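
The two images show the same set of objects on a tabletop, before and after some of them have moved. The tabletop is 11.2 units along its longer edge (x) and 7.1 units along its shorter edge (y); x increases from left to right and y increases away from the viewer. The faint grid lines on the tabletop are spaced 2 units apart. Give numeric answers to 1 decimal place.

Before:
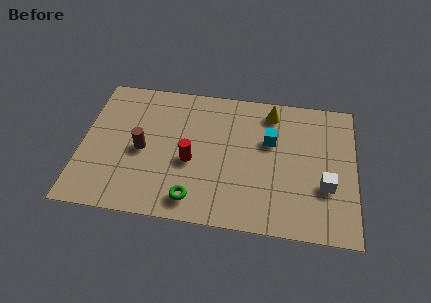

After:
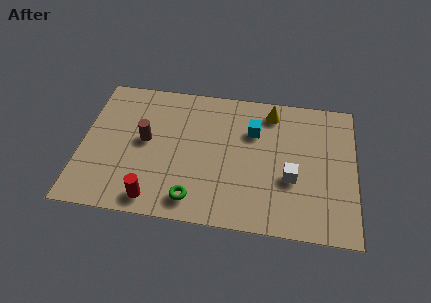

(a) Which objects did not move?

the yellow cone and the green torus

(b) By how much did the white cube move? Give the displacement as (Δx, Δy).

(-1.4, 0.2)

The white cube started near (10.0, 2.5) and ended near (8.6, 2.7).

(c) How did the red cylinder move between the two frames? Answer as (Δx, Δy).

(-1.4, -2.1)

From the two frames, the red cylinder sits at roughly (4.5, 3.0) before and (3.1, 0.9) after.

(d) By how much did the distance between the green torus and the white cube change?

-1.3

Before: roughly 5.5 units apart; after: 4.2. That's 1.3 units closer together.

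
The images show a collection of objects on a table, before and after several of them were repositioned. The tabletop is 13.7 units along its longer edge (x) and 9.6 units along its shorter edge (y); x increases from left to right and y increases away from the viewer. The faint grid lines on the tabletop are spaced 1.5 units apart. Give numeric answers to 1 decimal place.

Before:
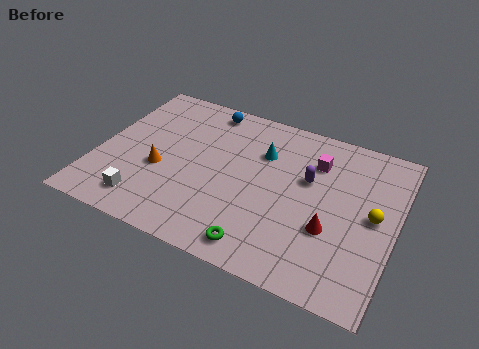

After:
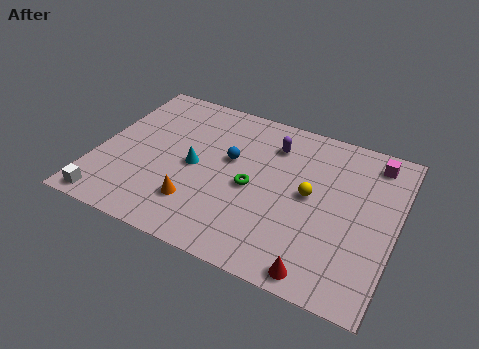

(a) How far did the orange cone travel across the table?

2.4

The orange cone was near (3.0, 3.8) before and (4.9, 2.4) after, so it travelled √(1.9² + 1.4²) ≈ 2.4 units.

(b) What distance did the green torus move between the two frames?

3.3

The green torus moved from about (8.0, 1.2) to (7.2, 4.4), a distance of √(0.8² + 3.2²) ≈ 3.3.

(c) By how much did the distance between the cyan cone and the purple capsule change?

+2.0

The distance was about 2.3 in the first image and 4.3 in the second, so they moved 2.0 units further apart.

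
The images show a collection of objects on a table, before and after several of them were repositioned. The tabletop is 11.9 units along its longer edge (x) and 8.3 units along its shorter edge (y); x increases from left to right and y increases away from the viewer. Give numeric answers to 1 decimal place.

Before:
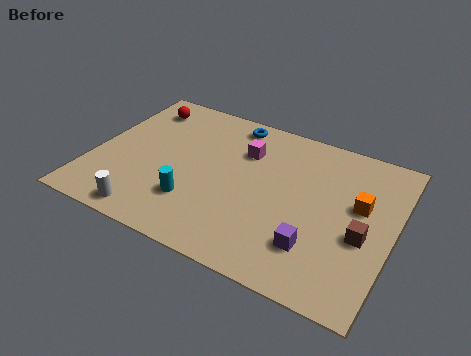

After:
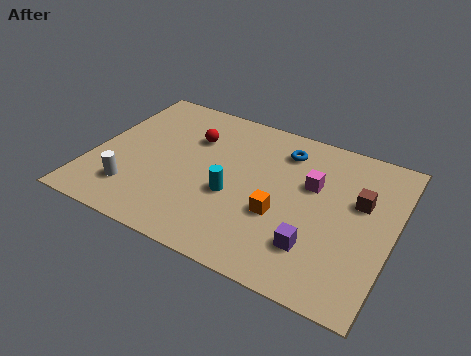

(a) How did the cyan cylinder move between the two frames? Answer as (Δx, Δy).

(1.4, 1.0)

From the two frames, the cyan cylinder sits at roughly (4.3, 2.3) before and (5.7, 3.3) after.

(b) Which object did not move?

the purple cube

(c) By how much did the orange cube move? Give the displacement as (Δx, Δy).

(-2.9, -1.8)

The orange cube started near (10.5, 4.9) and ended near (7.6, 3.1).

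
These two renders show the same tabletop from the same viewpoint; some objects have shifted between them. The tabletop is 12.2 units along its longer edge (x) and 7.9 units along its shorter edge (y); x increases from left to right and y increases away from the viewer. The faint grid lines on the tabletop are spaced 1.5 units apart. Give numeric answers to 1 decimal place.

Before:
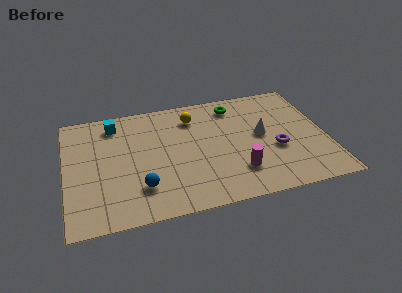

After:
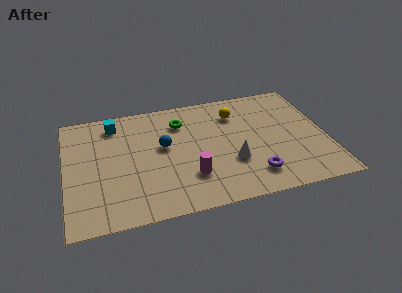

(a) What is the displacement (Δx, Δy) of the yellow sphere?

(2.0, -0.2)

From the two frames, the yellow sphere sits at roughly (6.1, 6.2) before and (8.1, 6.0) after.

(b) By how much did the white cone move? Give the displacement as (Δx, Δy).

(-1.5, -1.5)

The white cone started near (9.2, 4.2) and ended near (7.7, 2.7).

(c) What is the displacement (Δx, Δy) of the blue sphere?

(1.2, 2.5)

The blue sphere started near (3.4, 2.0) and ended near (4.6, 4.5).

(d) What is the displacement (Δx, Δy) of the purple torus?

(-1.2, -1.5)

The purple torus was at about (9.8, 3.1) and moved to about (8.6, 1.6).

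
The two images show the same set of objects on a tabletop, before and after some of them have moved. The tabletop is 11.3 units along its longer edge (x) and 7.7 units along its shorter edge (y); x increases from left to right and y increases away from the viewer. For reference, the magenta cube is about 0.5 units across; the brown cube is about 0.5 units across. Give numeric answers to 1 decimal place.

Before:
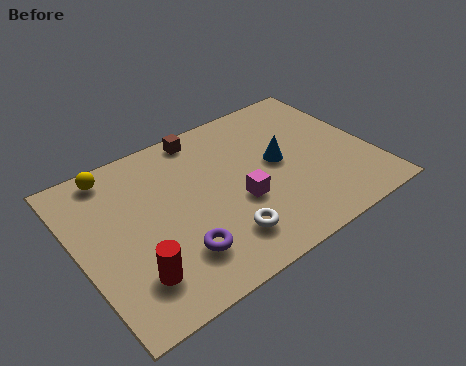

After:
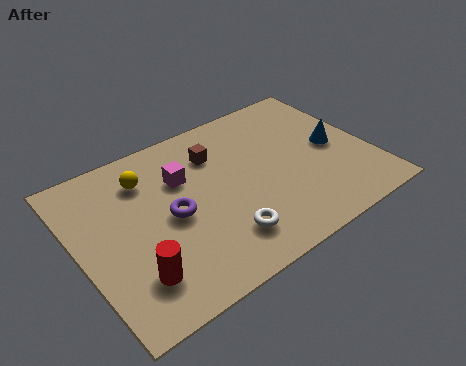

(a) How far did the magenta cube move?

2.8

The magenta cube was near (6.0, 3.0) before and (4.2, 5.2) after, so it travelled √(1.8² + 2.2²) ≈ 2.8 units.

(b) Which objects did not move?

the red cylinder and the white torus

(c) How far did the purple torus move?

1.8

The purple torus was near (3.4, 1.9) before and (3.5, 3.7) after, so it travelled √(0.1² + 1.8²) ≈ 1.8 units.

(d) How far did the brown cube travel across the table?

1.2

The brown cube was near (5.3, 6.9) before and (5.6, 5.7) after, so it travelled √(0.3² + 1.2²) ≈ 1.2 units.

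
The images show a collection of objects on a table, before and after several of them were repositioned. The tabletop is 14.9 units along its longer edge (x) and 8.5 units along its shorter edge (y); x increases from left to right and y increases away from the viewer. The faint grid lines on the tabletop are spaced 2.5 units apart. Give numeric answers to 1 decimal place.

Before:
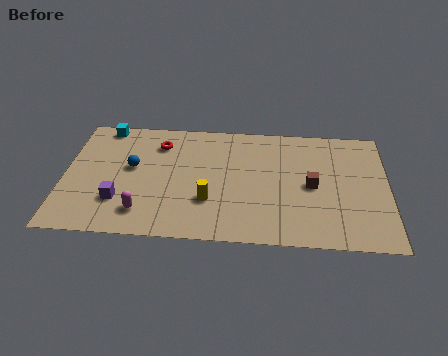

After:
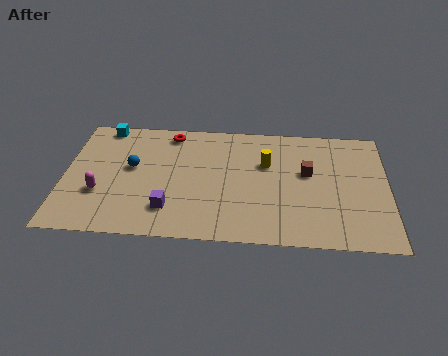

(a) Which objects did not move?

the cyan cube and the blue sphere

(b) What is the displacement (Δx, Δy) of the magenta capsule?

(-2.0, 1.2)

From the two frames, the magenta capsule sits at roughly (3.7, 1.7) before and (1.7, 2.9) after.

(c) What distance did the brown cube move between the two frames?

0.9

The brown cube moved from about (11.4, 4.1) to (11.2, 5.0), a distance of √(0.2² + 0.9²) ≈ 0.9.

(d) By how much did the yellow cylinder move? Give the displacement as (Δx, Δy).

(2.6, 2.8)

The yellow cylinder started near (6.7, 2.7) and ended near (9.3, 5.5).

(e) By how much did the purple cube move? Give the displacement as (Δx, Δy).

(2.3, -0.4)

The purple cube started near (2.6, 2.4) and ended near (4.9, 2.0).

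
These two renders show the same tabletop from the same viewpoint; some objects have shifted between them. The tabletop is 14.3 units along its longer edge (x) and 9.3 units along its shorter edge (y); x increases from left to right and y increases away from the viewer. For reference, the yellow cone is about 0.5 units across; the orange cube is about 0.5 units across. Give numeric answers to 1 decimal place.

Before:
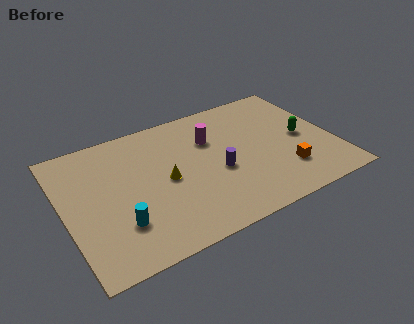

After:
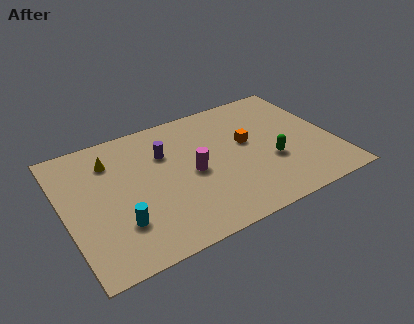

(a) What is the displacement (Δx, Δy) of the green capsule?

(-1.9, -1.1)

The green capsule was at about (12.7, 4.5) and moved to about (10.8, 3.4).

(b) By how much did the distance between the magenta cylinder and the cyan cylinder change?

-2.1

Before: roughly 6.6 units apart; after: 4.5. That's 2.1 units closer together.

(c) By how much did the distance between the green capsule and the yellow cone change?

+1.5

They were about 7.4 units apart before and 8.9 after — 1.5 units further apart.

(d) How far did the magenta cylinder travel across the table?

2.4

From (8.0, 6.4) to (6.7, 4.4), the magenta cylinder covered √(1.3² + 2.0²) ≈ 2.4 units.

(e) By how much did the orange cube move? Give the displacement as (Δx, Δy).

(-1.6, 2.9)

From the two frames, the orange cube sits at roughly (11.4, 2.4) before and (9.8, 5.3) after.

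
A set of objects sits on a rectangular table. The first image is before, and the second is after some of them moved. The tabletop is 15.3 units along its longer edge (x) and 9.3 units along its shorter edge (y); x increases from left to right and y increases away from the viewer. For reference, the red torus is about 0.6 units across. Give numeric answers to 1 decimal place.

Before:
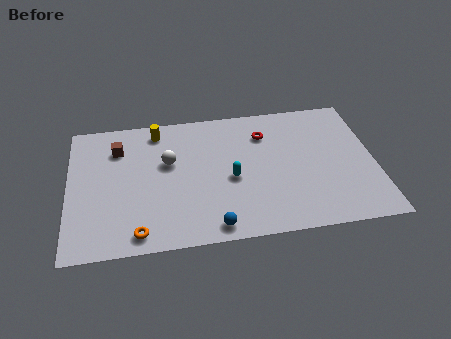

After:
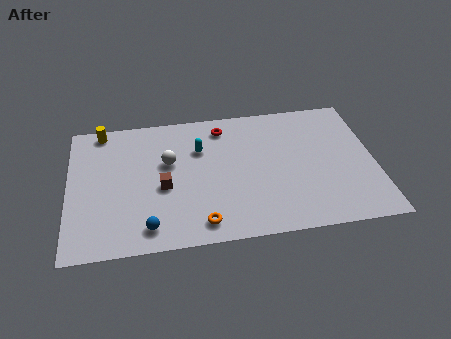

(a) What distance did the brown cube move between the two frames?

3.7

The brown cube moved from about (2.5, 7.0) to (4.7, 4.0), a distance of √(2.2² + 3.0²) ≈ 3.7.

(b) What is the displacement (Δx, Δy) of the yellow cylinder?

(-2.8, 0.4)

The yellow cylinder started near (4.5, 8.0) and ended near (1.7, 8.4).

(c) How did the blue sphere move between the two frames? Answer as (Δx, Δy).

(-3.2, 0.4)

The blue sphere was at about (7.1, 1.0) and moved to about (3.9, 1.4).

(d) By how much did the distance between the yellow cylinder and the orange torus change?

+1.6

They were about 7.0 units apart before and 8.6 after — 1.6 units further apart.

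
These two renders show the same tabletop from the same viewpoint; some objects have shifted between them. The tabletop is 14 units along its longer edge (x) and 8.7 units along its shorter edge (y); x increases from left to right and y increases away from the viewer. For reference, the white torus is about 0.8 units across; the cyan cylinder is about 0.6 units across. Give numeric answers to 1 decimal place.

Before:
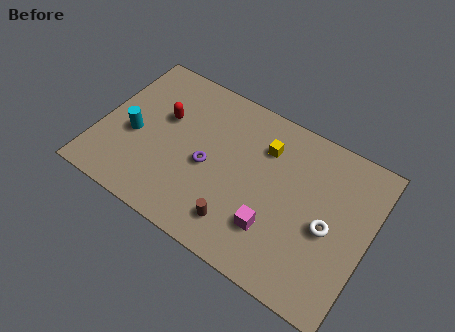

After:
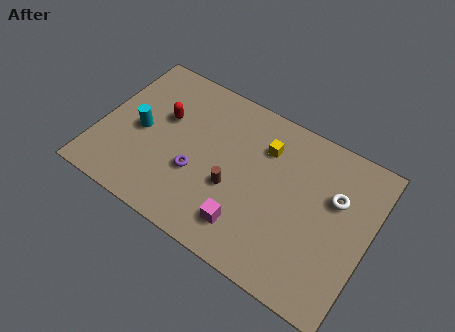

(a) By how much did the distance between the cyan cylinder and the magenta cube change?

-1.3

Before: roughly 7.7 units apart; after: 6.4. That's 1.3 units closer together.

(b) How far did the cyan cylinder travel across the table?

0.5

From (1.8, 3.7) to (2.1, 4.1), the cyan cylinder covered √(0.3² + 0.4²) ≈ 0.5 units.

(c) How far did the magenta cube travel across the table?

1.4

The magenta cube moved from about (9.4, 2.4) to (8.1, 1.8), a distance of √(1.3² + 0.6²) ≈ 1.4.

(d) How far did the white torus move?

1.7

The white torus was near (12.0, 3.9) before and (12.1, 5.6) after, so it travelled √(0.1² + 1.7²) ≈ 1.7 units.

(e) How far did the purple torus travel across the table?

0.9

The purple torus moved from about (5.7, 3.9) to (5.2, 3.2), a distance of √(0.5² + 0.7²) ≈ 0.9.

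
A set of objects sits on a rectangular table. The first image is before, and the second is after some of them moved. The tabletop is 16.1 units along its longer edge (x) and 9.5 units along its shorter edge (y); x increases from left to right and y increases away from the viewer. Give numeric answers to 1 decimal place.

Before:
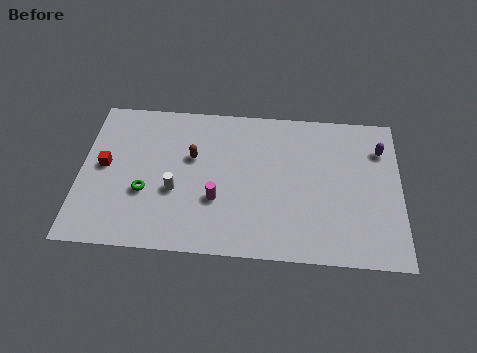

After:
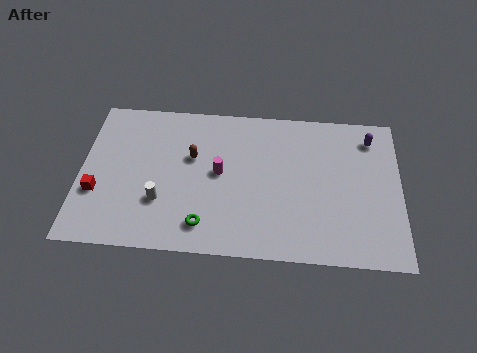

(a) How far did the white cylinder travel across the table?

1.0

The white cylinder moved from about (4.8, 3.7) to (4.1, 3.0), a distance of √(0.7² + 0.7²) ≈ 1.0.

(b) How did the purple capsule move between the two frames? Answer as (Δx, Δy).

(-0.5, 0.7)

From the two frames, the purple capsule sits at roughly (15.1, 7.1) before and (14.6, 7.8) after.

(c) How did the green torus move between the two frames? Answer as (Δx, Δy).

(3.0, -1.8)

The green torus was at about (3.3, 3.5) and moved to about (6.3, 1.7).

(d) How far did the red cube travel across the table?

1.7

From (1.2, 5.0) to (0.9, 3.3), the red cube covered √(0.3² + 1.7²) ≈ 1.7 units.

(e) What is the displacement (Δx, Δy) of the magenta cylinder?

(0.1, 1.7)

The magenta cylinder was at about (6.9, 3.3) and moved to about (7.0, 5.0).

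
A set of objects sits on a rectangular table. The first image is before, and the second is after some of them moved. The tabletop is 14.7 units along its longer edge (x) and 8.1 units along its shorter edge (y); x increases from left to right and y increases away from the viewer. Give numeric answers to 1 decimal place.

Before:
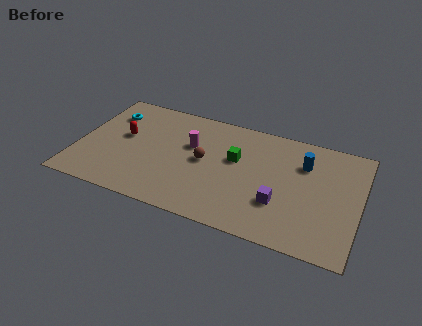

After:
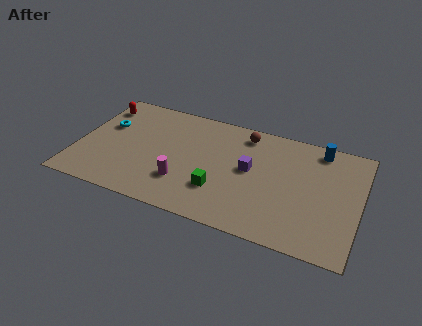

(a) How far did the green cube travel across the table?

2.6

From (8.2, 4.9) to (7.6, 2.4), the green cube covered √(0.6² + 2.5²) ≈ 2.6 units.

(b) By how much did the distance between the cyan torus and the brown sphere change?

+1.9

Before: roughly 5.5 units apart; after: 7.4. That's 1.9 units further apart.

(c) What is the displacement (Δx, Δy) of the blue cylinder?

(0.7, 1.3)

From the two frames, the blue cylinder sits at roughly (11.7, 5.8) before and (12.4, 7.1) after.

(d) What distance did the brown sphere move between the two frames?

3.3

The brown sphere was near (6.6, 4.2) before and (8.5, 6.9) after, so it travelled √(1.9² + 2.7²) ≈ 3.3 units.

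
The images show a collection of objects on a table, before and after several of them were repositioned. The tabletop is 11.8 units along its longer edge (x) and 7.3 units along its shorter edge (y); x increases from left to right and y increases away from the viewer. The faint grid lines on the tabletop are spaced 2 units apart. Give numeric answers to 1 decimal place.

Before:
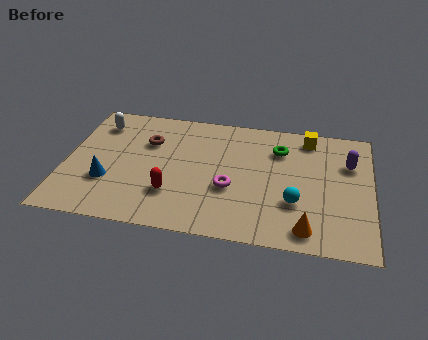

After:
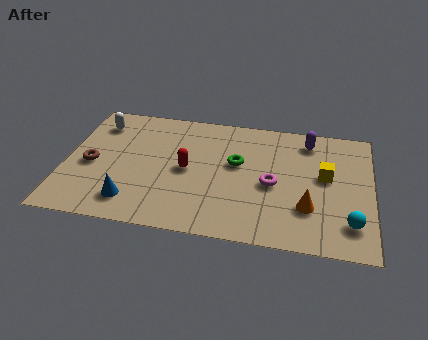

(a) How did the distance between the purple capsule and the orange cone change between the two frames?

-0.4

The distance was about 4.3 in the first image and 3.9 in the second, so they moved 0.4 units closer together.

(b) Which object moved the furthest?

the brown torus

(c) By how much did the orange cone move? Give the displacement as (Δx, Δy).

(0.0, 1.2)

The orange cone was at about (9.4, 1.0) and moved to about (9.4, 2.2).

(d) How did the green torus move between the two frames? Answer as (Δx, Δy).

(-1.6, -1.1)

The green torus was at about (8.2, 5.4) and moved to about (6.6, 4.3).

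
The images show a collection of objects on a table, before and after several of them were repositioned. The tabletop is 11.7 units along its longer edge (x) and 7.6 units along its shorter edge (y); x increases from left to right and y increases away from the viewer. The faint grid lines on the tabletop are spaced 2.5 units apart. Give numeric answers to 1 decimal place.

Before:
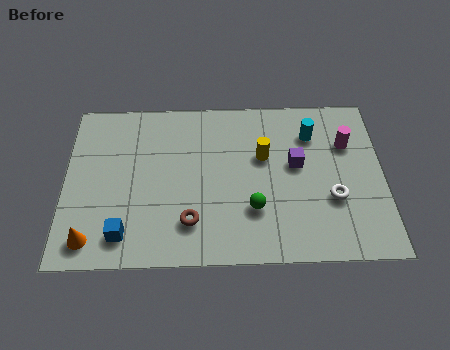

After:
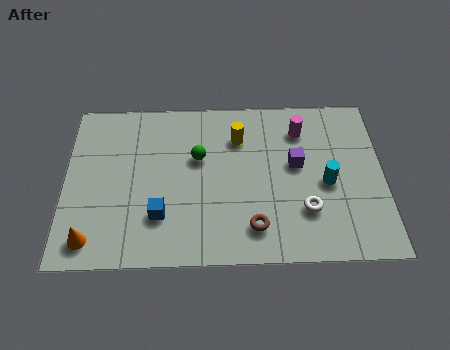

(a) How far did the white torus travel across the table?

1.1

The white torus was near (9.8, 2.7) before and (8.8, 2.2) after, so it travelled √(1.0² + 0.5²) ≈ 1.1 units.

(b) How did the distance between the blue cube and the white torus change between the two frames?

-2.4

The distance was about 7.7 in the first image and 5.3 in the second, so they moved 2.4 units closer together.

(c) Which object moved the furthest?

the green sphere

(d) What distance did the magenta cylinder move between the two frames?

1.8

The magenta cylinder was near (10.4, 5.2) before and (8.7, 5.9) after, so it travelled √(1.7² + 0.7²) ≈ 1.8 units.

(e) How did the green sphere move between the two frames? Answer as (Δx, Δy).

(-2.0, 2.4)

The green sphere started near (6.9, 2.3) and ended near (4.9, 4.7).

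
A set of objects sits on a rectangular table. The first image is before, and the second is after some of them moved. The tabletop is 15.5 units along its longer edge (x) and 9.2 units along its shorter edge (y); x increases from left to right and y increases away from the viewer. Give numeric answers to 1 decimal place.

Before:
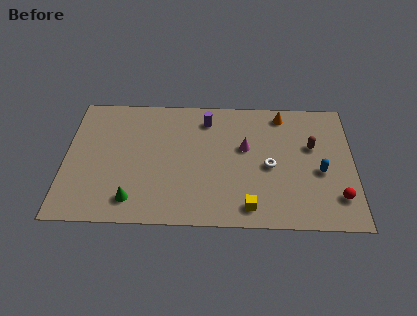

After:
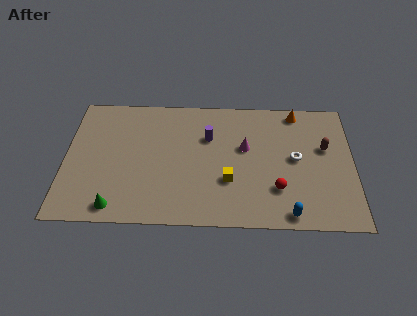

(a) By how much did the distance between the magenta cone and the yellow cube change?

-1.6

Before: roughly 4.2 units apart; after: 2.6. That's 1.6 units closer together.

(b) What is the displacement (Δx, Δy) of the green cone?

(-0.9, -0.5)

The green cone was at about (3.7, 1.6) and moved to about (2.8, 1.1).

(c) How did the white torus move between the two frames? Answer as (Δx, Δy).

(1.4, 0.6)

The white torus was at about (11.0, 4.2) and moved to about (12.4, 4.8).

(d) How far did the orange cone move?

0.8

From (11.7, 8.0) to (12.5, 8.2), the orange cone covered √(0.8² + 0.2²) ≈ 0.8 units.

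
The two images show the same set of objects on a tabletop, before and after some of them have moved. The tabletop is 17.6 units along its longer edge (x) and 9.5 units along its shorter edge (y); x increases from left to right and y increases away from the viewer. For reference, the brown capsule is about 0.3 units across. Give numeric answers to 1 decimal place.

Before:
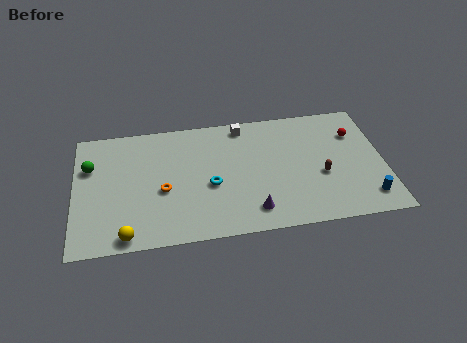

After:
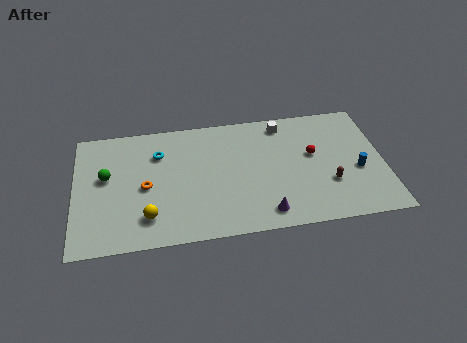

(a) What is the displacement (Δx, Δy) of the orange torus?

(-1.0, 0.4)

The orange torus started near (5.0, 4.0) and ended near (4.0, 4.4).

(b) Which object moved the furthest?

the cyan torus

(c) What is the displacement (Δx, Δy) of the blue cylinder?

(-0.4, 2.2)

From the two frames, the blue cylinder sits at roughly (16.5, 1.7) before and (16.1, 3.9) after.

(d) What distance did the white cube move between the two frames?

2.3

The white cube moved from about (9.7, 8.4) to (12.0, 8.2), a distance of √(2.3² + 0.2²) ≈ 2.3.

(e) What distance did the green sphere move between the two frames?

1.3

From (0.9, 6.4) to (1.8, 5.5), the green sphere covered √(0.9² + 0.9²) ≈ 1.3 units.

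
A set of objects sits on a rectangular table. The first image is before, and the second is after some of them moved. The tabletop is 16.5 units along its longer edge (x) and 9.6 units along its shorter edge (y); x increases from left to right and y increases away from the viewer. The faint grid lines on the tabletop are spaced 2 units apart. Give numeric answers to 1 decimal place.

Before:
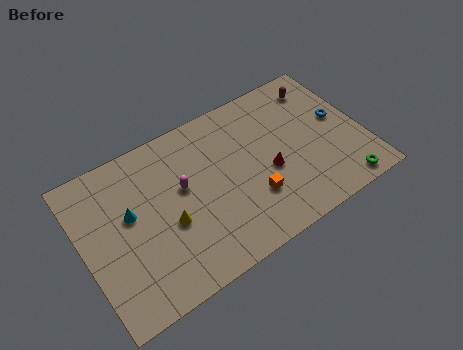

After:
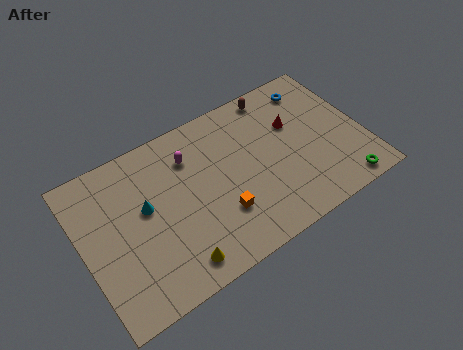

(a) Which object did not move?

the green torus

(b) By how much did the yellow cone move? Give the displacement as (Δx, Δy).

(0.0, -2.5)

The yellow cone was at about (4.8, 3.9) and moved to about (4.8, 1.4).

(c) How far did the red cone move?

2.9

The red cone was near (10.8, 4.0) before and (12.7, 6.2) after, so it travelled √(1.9² + 2.2²) ≈ 2.9 units.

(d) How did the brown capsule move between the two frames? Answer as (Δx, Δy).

(-2.6, 0.7)

From the two frames, the brown capsule sits at roughly (14.6, 7.9) before and (12.0, 8.6) after.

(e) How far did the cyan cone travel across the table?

0.9

From (2.8, 5.6) to (3.7, 5.5), the cyan cone covered √(0.9² + 0.1²) ≈ 0.9 units.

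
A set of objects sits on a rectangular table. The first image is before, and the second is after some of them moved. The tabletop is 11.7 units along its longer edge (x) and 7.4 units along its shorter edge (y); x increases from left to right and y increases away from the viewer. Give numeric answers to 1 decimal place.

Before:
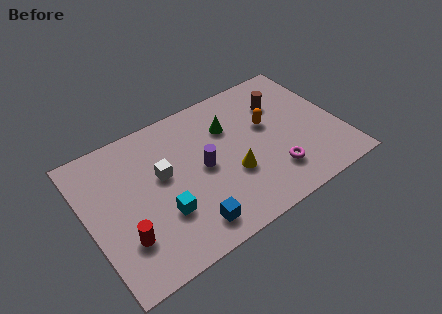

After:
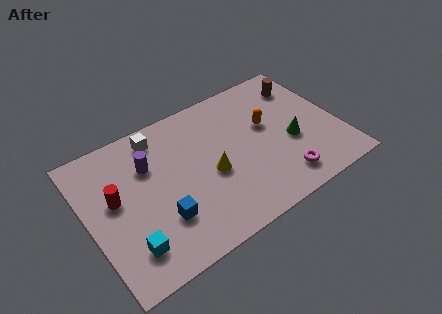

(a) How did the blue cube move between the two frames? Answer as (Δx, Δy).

(-1.1, 1.0)

The blue cube was at about (4.2, 1.2) and moved to about (3.1, 2.2).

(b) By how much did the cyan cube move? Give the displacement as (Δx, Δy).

(-1.7, -0.8)

From the two frames, the cyan cube sits at roughly (3.2, 2.4) before and (1.5, 1.6) after.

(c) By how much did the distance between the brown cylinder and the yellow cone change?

+1.7

Before: roughly 3.8 units apart; after: 5.5. That's 1.7 units further apart.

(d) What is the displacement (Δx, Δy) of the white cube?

(0.1, 2.0)

From the two frames, the white cube sits at roughly (3.5, 4.3) before and (3.6, 6.3) after.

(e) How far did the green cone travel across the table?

3.4

From (6.8, 5.2) to (9.4, 3.0), the green cone covered √(2.6² + 2.2²) ≈ 3.4 units.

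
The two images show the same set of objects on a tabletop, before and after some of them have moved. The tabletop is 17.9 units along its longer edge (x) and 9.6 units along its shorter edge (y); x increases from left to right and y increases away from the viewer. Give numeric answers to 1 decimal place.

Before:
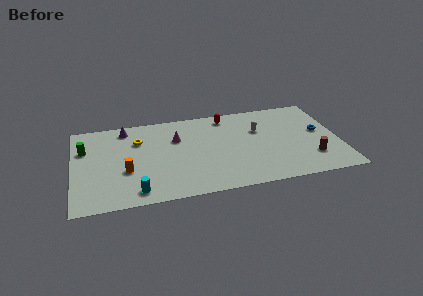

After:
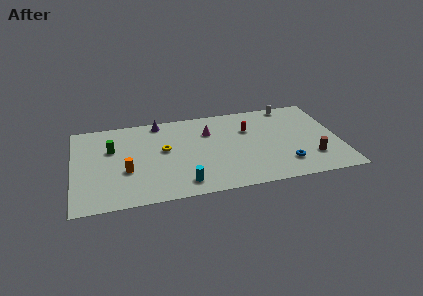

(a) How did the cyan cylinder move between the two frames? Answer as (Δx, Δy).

(3.1, 0.2)

From the two frames, the cyan cylinder sits at roughly (4.1, 1.3) before and (7.2, 1.5) after.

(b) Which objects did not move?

the orange cylinder and the brown cylinder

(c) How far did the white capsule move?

3.3

The white capsule moved from about (12.6, 6.3) to (14.9, 8.7), a distance of √(2.3² + 2.4²) ≈ 3.3.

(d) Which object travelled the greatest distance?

the blue torus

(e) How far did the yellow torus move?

2.2

From (4.4, 6.8) to (6.1, 5.4), the yellow torus covered √(1.7² + 1.4²) ≈ 2.2 units.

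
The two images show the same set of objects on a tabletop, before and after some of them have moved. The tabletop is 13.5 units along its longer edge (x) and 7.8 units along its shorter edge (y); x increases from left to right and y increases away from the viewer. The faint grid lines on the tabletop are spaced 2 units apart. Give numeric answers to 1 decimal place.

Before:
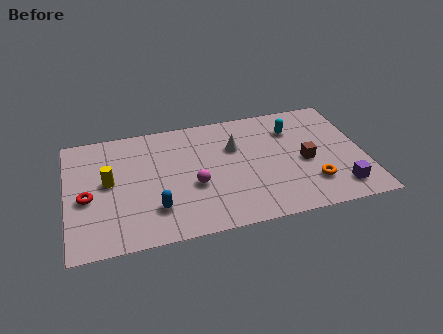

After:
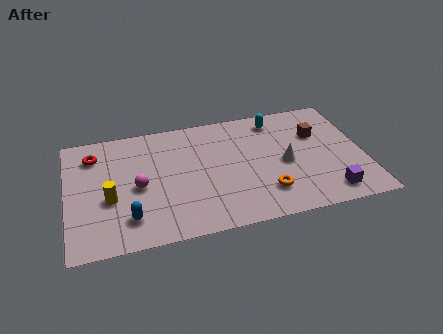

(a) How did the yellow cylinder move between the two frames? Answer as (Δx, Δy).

(0.0, -1.1)

The yellow cylinder was at about (1.9, 4.2) and moved to about (1.9, 3.1).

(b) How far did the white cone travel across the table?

2.7

The white cone was near (7.7, 5.2) before and (9.9, 3.6) after, so it travelled √(2.2² + 1.6²) ≈ 2.7 units.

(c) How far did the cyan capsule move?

1.1

The cyan capsule moved from about (10.4, 5.8) to (9.7, 6.6), a distance of √(0.7² + 0.8²) ≈ 1.1.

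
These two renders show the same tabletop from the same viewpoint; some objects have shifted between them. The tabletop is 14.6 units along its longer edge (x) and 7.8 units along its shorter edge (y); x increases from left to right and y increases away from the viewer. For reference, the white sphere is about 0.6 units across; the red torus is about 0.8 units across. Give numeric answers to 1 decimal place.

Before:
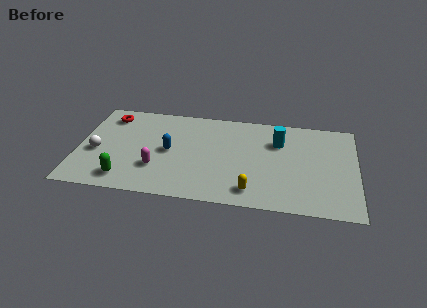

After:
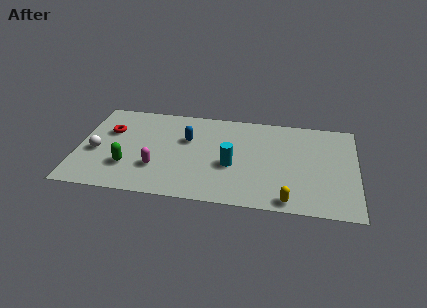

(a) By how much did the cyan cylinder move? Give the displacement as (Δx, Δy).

(-2.4, -2.3)

The cyan cylinder started near (10.5, 5.5) and ended near (8.1, 3.2).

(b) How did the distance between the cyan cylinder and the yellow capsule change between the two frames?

-0.6

The distance was about 4.4 in the first image and 3.8 in the second, so they moved 0.6 units closer together.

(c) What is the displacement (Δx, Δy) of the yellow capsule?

(1.9, -0.5)

The yellow capsule started near (9.2, 1.3) and ended near (11.1, 0.8).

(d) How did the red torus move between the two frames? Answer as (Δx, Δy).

(0.1, -1.3)

From the two frames, the red torus sits at roughly (1.5, 6.4) before and (1.6, 5.1) after.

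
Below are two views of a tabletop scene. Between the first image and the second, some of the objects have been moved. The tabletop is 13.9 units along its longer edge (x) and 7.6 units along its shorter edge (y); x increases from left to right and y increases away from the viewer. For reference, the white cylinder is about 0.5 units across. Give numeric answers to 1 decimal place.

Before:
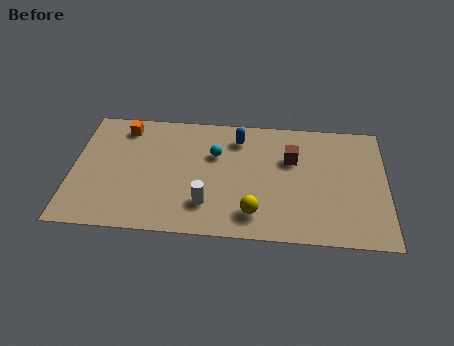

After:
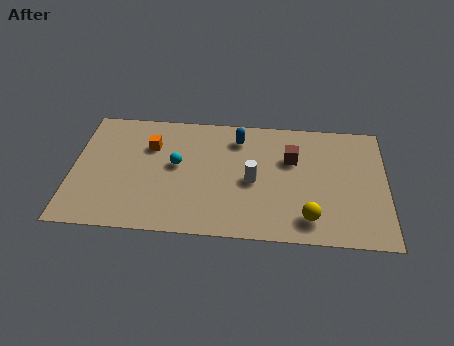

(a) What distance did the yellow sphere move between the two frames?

2.4

From (8.1, 1.5) to (10.5, 1.4), the yellow sphere covered √(2.4² + 0.1²) ≈ 2.4 units.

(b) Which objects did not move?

the blue capsule and the brown cube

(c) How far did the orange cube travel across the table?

1.6

The orange cube was near (2.2, 6.4) before and (3.4, 5.3) after, so it travelled √(1.2² + 1.1²) ≈ 1.6 units.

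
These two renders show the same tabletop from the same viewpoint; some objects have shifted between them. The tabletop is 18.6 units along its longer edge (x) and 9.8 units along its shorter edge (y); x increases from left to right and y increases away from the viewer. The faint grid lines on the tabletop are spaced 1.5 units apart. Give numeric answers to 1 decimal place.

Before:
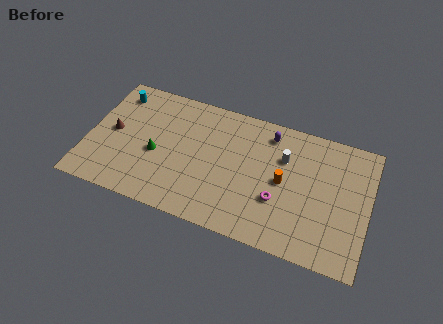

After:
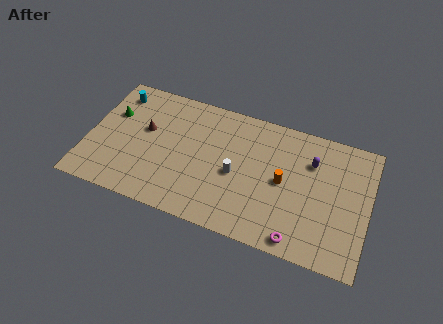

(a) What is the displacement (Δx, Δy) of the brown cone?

(2.1, 0.8)

The brown cone started near (1.6, 5.0) and ended near (3.7, 5.8).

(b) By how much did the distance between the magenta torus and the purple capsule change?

+1.1

The distance was about 4.9 in the first image and 6.0 in the second, so they moved 1.1 units further apart.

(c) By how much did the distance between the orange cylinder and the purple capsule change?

-0.8

The distance was about 3.5 in the first image and 2.7 in the second, so they moved 0.8 units closer together.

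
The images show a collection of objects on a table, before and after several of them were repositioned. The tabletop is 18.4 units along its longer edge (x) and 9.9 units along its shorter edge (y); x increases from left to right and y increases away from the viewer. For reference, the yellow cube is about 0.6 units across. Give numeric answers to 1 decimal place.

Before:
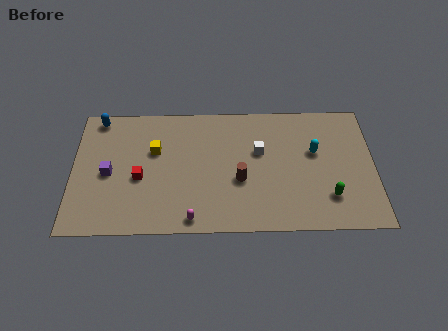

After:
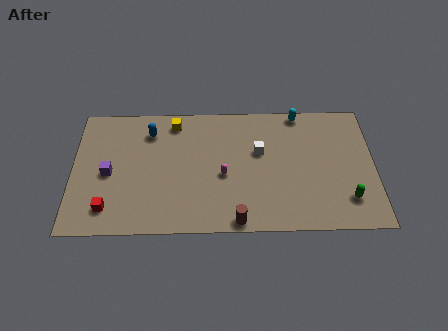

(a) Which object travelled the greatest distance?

the magenta capsule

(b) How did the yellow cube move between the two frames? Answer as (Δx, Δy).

(1.2, 2.2)

From the two frames, the yellow cube sits at roughly (5.0, 6.3) before and (6.2, 8.5) after.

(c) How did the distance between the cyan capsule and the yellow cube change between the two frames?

-2.1

The distance was about 9.8 in the first image and 7.7 in the second, so they moved 2.1 units closer together.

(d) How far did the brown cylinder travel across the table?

3.1

From (10.2, 3.9) to (10.0, 0.8), the brown cylinder covered √(0.2² + 3.1²) ≈ 3.1 units.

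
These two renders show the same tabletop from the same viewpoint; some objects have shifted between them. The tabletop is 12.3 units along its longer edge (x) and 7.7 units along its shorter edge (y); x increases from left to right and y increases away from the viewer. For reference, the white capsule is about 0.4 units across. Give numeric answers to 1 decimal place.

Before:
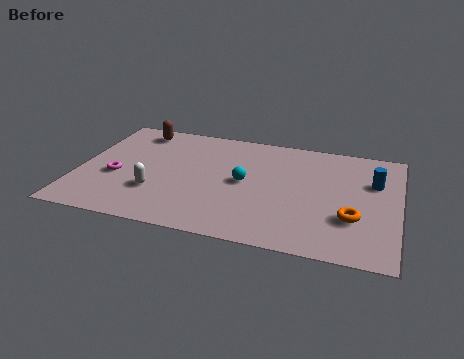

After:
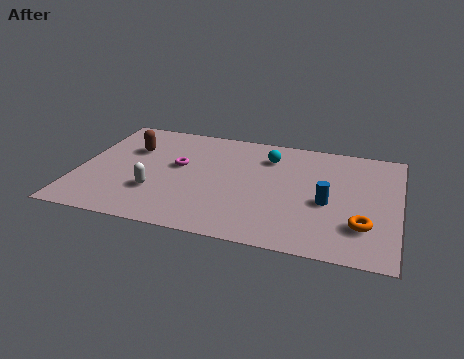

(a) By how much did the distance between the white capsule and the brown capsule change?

-1.3

The distance was about 4.3 in the first image and 3.0 in the second, so they moved 1.3 units closer together.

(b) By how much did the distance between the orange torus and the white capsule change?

+0.4

Before: roughly 7.5 units apart; after: 7.9. That's 0.4 units further apart.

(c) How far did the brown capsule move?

1.4

The brown capsule was near (2.0, 6.6) before and (1.9, 5.2) after, so it travelled √(0.1² + 1.4²) ≈ 1.4 units.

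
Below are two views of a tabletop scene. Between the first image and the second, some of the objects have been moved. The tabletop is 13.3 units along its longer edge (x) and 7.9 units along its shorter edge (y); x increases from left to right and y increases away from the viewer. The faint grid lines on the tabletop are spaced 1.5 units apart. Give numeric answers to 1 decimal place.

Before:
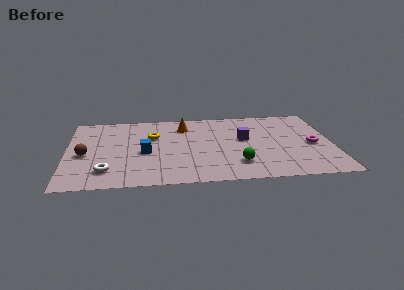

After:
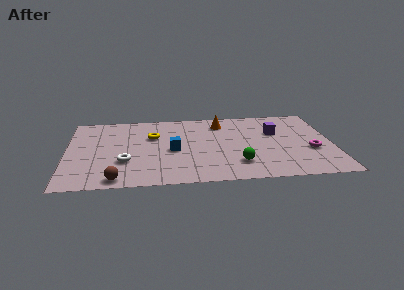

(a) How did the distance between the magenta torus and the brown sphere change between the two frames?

-1.5

The distance was about 11.4 in the first image and 9.9 in the second, so they moved 1.5 units closer together.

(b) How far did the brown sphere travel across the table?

3.1

The brown sphere was near (0.9, 3.5) before and (2.5, 0.8) after, so it travelled √(1.6² + 2.7²) ≈ 3.1 units.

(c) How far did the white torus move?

1.3

The white torus moved from about (2.0, 1.7) to (2.9, 2.6), a distance of √(0.9² + 0.9²) ≈ 1.3.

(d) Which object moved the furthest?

the brown sphere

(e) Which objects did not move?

the yellow torus and the green sphere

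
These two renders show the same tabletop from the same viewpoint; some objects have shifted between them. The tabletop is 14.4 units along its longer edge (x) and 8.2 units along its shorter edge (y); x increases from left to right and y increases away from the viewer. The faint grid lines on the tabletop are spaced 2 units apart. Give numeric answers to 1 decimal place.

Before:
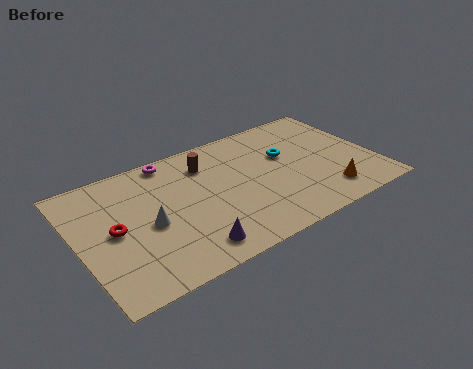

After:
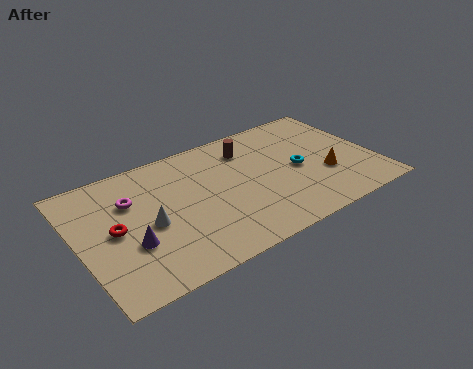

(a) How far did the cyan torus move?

1.3

The cyan torus was near (10.3, 5.1) before and (10.7, 3.9) after, so it travelled √(0.4² + 1.2²) ≈ 1.3 units.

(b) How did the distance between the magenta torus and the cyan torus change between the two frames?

+2.3

Before: roughly 5.9 units apart; after: 8.2. That's 2.3 units further apart.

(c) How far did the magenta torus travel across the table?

2.8

From (4.9, 7.4) to (2.7, 5.6), the magenta torus covered √(2.2² + 1.8²) ≈ 2.8 units.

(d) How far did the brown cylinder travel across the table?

2.1

The brown cylinder was near (6.5, 6.3) before and (8.6, 6.4) after, so it travelled √(2.1² + 0.1²) ≈ 2.1 units.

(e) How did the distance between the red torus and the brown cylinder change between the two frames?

+2.0

The distance was about 5.3 in the first image and 7.3 in the second, so they moved 2.0 units further apart.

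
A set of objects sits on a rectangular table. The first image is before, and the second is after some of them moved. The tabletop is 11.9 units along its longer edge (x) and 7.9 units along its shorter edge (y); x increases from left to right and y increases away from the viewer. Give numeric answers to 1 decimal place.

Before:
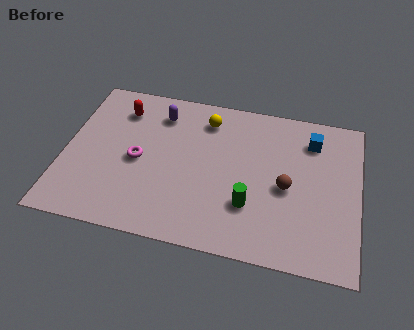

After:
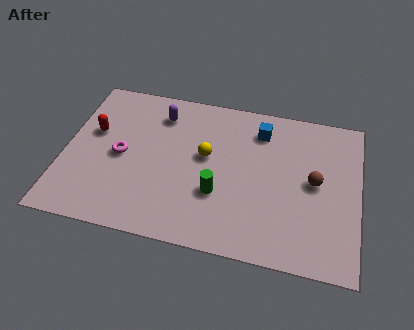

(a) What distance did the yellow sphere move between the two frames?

1.9

From (5.6, 6.4) to (5.7, 4.5), the yellow sphere covered √(0.1² + 1.9²) ≈ 1.9 units.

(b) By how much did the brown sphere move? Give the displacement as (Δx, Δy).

(1.1, 0.5)

The brown sphere started near (9.0, 3.6) and ended near (10.1, 4.1).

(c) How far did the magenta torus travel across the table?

0.7

From (3.0, 3.7) to (2.3, 3.8), the magenta torus covered √(0.7² + 0.1²) ≈ 0.7 units.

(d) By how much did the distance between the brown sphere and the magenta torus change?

+1.8

Before: roughly 6.0 units apart; after: 7.8. That's 1.8 units further apart.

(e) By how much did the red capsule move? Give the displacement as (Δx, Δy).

(-1.0, -1.4)

The red capsule started near (2.1, 6.2) and ended near (1.1, 4.8).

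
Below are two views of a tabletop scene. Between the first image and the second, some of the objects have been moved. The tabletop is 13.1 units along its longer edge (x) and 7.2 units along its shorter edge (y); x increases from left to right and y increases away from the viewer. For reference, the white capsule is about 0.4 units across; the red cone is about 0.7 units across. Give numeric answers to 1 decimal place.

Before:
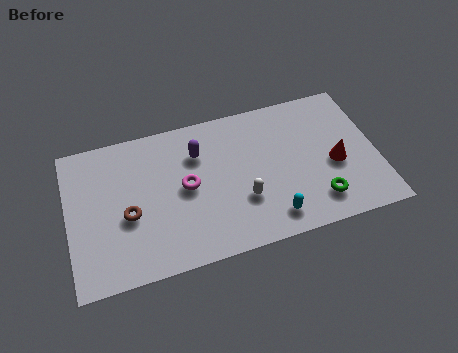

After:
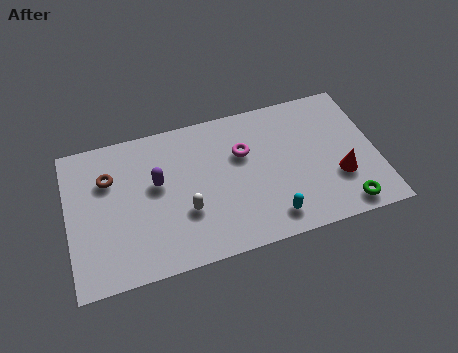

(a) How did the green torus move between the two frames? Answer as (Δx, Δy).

(1.1, -0.6)

The green torus started near (10.4, 1.5) and ended near (11.5, 0.9).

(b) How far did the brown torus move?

2.1

The brown torus was near (2.5, 3.0) before and (1.8, 5.0) after, so it travelled √(0.7² + 2.0²) ≈ 2.1 units.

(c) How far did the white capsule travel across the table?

2.4

The white capsule was near (7.3, 2.4) before and (4.9, 2.5) after, so it travelled √(2.4² + 0.1²) ≈ 2.4 units.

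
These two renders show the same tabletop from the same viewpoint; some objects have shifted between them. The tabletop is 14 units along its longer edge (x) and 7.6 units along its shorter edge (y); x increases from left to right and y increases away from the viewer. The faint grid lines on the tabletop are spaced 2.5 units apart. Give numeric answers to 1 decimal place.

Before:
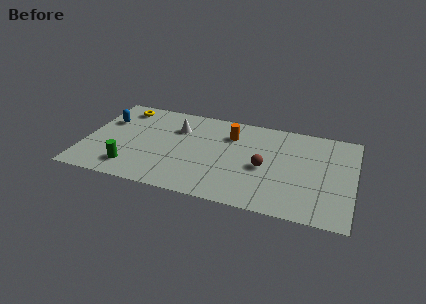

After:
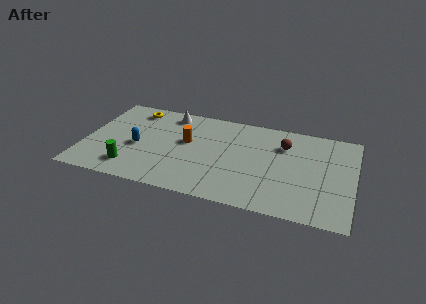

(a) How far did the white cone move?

1.2

From (4.7, 5.4) to (4.2, 6.5), the white cone covered √(0.5² + 1.1²) ≈ 1.2 units.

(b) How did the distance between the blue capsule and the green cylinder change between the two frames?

-2.1

Before: roughly 3.9 units apart; after: 1.8. That's 2.1 units closer together.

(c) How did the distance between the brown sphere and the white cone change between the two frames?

+1.1

They were about 5.1 units apart before and 6.2 after — 1.1 units further apart.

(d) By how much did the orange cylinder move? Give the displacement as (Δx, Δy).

(-2.2, -1.2)

From the two frames, the orange cylinder sits at roughly (7.5, 5.6) before and (5.3, 4.4) after.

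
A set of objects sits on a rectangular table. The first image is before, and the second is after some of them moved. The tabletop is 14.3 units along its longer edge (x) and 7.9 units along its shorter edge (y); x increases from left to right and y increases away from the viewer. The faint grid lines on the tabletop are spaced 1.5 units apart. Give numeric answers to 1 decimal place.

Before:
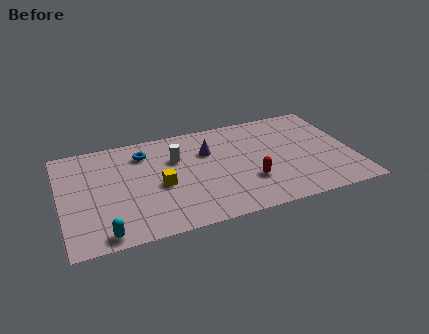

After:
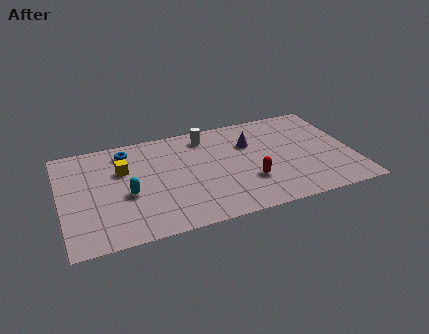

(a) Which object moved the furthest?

the cyan capsule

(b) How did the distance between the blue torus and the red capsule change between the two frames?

+0.9

They were about 6.1 units apart before and 7.0 after — 0.9 units further apart.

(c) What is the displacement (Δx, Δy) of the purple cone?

(2.1, 0.0)

The purple cone started near (7.3, 5.4) and ended near (9.4, 5.4).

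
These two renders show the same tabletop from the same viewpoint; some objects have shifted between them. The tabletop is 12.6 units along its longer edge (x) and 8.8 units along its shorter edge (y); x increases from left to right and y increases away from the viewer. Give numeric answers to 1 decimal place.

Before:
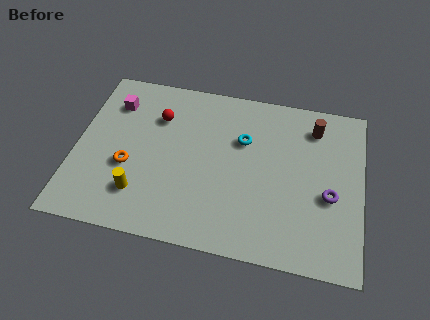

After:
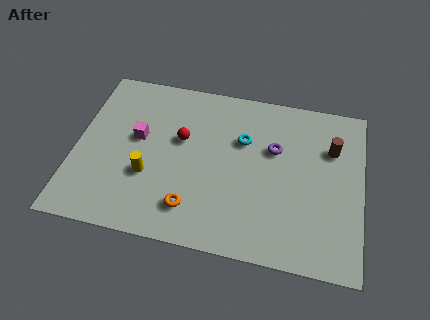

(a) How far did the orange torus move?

3.3

From (2.4, 3.4) to (5.3, 1.8), the orange torus covered √(2.9² + 1.6²) ≈ 3.3 units.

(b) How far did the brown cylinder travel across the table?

1.3

The brown cylinder was near (10.4, 7.1) before and (11.2, 6.1) after, so it travelled √(0.8² + 1.0²) ≈ 1.3 units.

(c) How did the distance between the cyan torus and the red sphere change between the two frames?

-1.1

They were about 3.8 units apart before and 2.7 after — 1.1 units closer together.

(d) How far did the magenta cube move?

2.1

The magenta cube moved from about (1.5, 6.7) to (2.7, 5.0), a distance of √(1.2² + 1.7²) ≈ 2.1.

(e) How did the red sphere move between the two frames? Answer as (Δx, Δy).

(1.1, -1.0)

From the two frames, the red sphere sits at roughly (3.5, 6.3) before and (4.6, 5.3) after.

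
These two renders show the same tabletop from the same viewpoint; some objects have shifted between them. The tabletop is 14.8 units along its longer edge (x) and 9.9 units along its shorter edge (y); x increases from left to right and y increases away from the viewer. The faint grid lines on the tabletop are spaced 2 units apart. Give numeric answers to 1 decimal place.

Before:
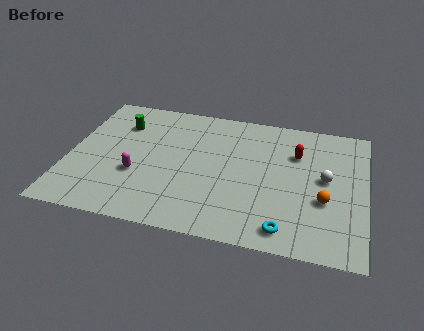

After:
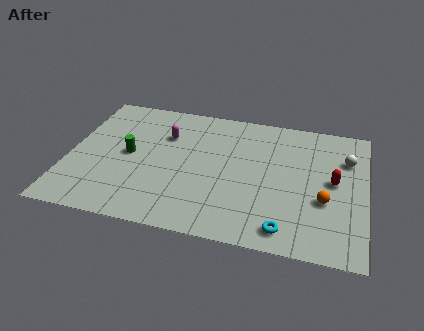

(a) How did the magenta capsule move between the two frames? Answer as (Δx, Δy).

(1.2, 3.3)

From the two frames, the magenta capsule sits at roughly (3.5, 3.6) before and (4.7, 6.9) after.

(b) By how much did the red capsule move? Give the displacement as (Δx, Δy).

(1.9, -1.7)

The red capsule started near (11.3, 6.9) and ended near (13.2, 5.2).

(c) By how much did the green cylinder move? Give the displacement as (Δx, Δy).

(0.6, -2.3)

From the two frames, the green cylinder sits at roughly (2.4, 7.3) before and (3.0, 5.0) after.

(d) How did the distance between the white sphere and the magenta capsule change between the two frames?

-0.4

Before: roughly 9.5 units apart; after: 9.1. That's 0.4 units closer together.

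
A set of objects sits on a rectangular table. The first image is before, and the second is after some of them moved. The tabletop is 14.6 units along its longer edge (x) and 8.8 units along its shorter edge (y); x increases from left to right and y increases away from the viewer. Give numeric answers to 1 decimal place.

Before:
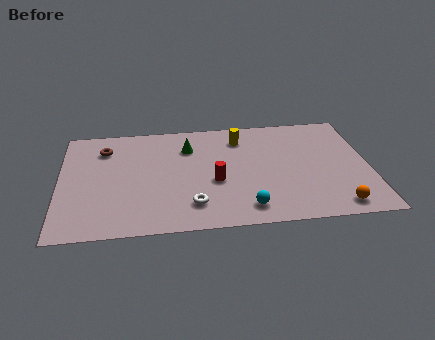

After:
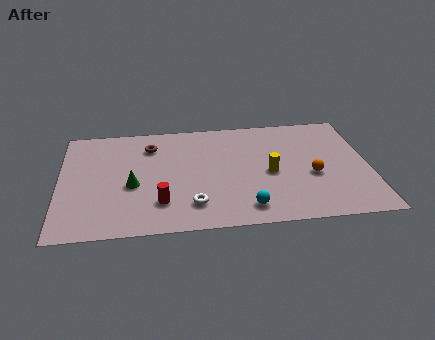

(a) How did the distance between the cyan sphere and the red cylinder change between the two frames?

+1.5

They were about 2.6 units apart before and 4.1 after — 1.5 units further apart.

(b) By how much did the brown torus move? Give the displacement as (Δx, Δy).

(2.2, 0.0)

The brown torus started near (2.1, 6.8) and ended near (4.3, 6.8).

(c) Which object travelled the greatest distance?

the green cone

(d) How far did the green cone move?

3.9

The green cone was near (6.1, 6.5) before and (3.4, 3.7) after, so it travelled √(2.7² + 2.8²) ≈ 3.9 units.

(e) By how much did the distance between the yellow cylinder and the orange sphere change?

-5.3

Before: roughly 7.3 units apart; after: 2.0. That's 5.3 units closer together.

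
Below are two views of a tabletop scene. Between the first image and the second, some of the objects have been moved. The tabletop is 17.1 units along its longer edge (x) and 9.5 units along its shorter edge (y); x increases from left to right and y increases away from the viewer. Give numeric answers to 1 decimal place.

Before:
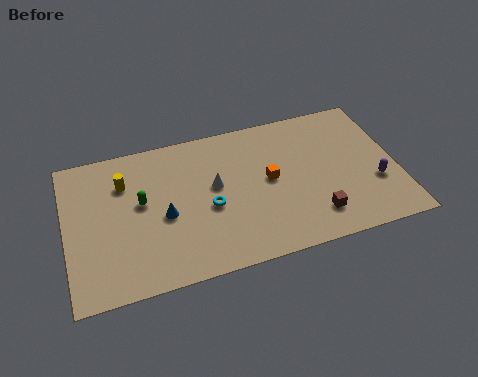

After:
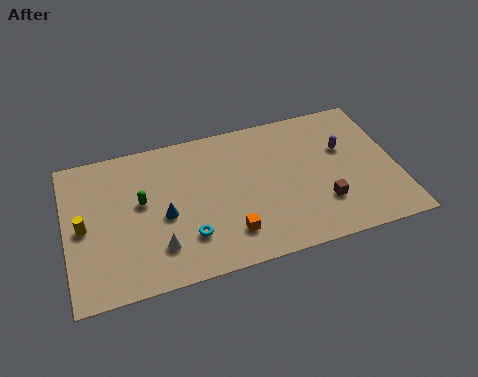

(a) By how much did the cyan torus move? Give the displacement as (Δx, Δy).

(-1.2, -1.6)

The cyan torus started near (7.3, 4.1) and ended near (6.1, 2.5).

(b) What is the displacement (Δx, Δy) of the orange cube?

(-2.3, -2.9)

The orange cube started near (10.5, 5.0) and ended near (8.2, 2.1).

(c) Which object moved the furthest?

the white cone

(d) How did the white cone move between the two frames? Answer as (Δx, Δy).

(-3.1, -3.1)

The white cone was at about (7.7, 5.4) and moved to about (4.6, 2.3).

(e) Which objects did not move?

the green capsule and the blue cone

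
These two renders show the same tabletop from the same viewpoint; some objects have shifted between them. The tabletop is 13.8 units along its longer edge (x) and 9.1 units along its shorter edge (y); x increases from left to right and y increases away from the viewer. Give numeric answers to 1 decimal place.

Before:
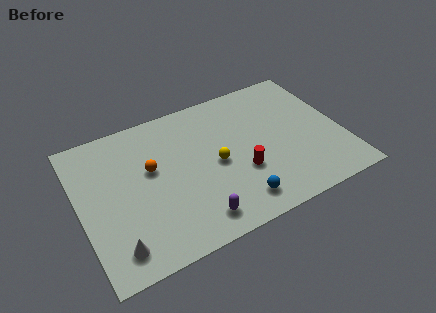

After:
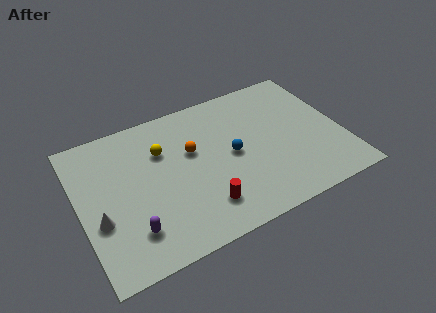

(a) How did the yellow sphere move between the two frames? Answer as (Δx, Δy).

(-2.6, 2.0)

The yellow sphere started near (7.1, 4.3) and ended near (4.5, 6.3).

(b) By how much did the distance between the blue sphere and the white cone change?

+0.9

They were about 6.3 units apart before and 7.2 after — 0.9 units further apart.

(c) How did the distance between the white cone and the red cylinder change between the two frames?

-1.6

The distance was about 7.0 in the first image and 5.4 in the second, so they moved 1.6 units closer together.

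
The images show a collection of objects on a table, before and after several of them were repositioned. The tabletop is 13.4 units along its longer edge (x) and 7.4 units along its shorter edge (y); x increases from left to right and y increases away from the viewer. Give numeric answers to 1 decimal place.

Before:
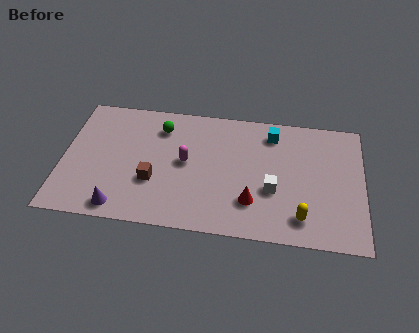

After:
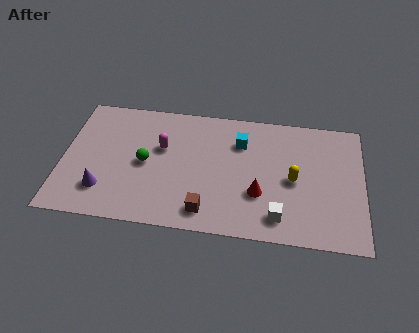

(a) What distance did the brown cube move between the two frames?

2.8

The brown cube was near (4.1, 2.6) before and (6.5, 1.2) after, so it travelled √(2.4² + 1.4²) ≈ 2.8 units.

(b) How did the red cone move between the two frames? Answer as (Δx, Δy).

(0.3, 0.5)

From the two frames, the red cone sits at roughly (8.5, 2.0) before and (8.8, 2.5) after.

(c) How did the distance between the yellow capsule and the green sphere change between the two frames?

-1.2

The distance was about 7.8 in the first image and 6.6 in the second, so they moved 1.2 units closer together.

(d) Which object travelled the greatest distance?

the brown cube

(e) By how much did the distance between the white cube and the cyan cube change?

+1.2

Before: roughly 3.3 units apart; after: 4.5. That's 1.2 units further apart.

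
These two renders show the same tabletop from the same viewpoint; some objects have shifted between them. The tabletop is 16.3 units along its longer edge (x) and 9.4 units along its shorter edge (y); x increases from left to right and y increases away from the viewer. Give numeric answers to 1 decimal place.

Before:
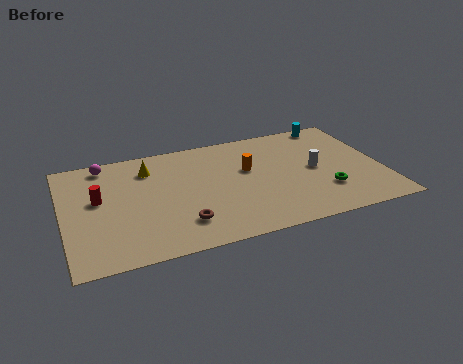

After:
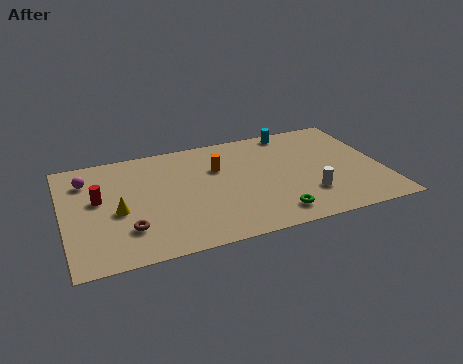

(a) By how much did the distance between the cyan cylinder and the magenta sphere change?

-1.1

They were about 12.0 units apart before and 10.9 after — 1.1 units closer together.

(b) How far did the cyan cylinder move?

2.2

The cyan cylinder moved from about (14.3, 8.6) to (12.1, 8.5), a distance of √(2.2² + 0.1²) ≈ 2.2.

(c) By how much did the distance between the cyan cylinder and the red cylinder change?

-2.1

Before: roughly 12.9 units apart; after: 10.8. That's 2.1 units closer together.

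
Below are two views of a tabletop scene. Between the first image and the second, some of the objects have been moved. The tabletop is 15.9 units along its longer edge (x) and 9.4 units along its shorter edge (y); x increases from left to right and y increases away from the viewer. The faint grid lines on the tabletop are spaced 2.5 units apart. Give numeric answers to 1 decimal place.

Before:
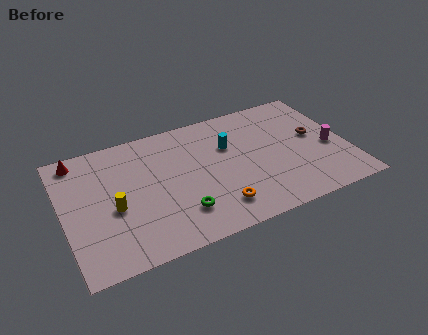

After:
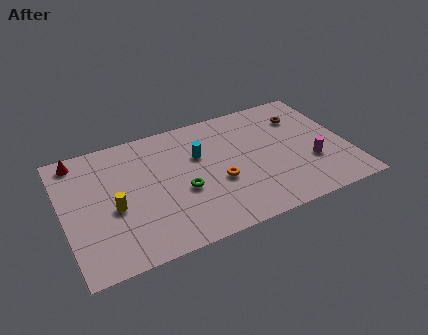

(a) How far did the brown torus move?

1.9

The brown torus moved from about (14.2, 5.2) to (13.7, 7.0), a distance of √(0.5² + 1.8²) ≈ 1.9.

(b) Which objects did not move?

the red cone and the yellow cylinder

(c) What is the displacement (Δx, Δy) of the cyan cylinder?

(-1.7, -0.1)

From the two frames, the cyan cylinder sits at roughly (9.4, 6.2) before and (7.7, 6.1) after.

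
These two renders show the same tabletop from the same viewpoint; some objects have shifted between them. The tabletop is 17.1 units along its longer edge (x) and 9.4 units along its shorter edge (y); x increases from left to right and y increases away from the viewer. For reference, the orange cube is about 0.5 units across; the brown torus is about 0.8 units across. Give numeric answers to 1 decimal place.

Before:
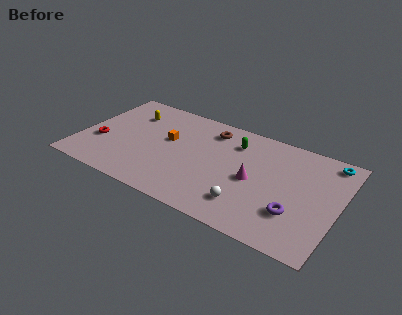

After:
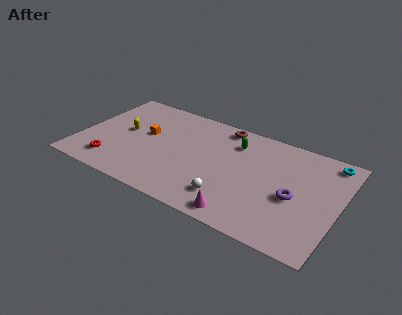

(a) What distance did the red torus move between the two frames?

1.9

From (1.4, 3.4) to (2.5, 1.8), the red torus covered √(1.1² + 1.6²) ≈ 1.9 units.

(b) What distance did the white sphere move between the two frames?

1.2

The white sphere moved from about (11.5, 2.1) to (10.3, 2.1), a distance of √(1.2² + 0.0²) ≈ 1.2.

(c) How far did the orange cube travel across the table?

1.5

The orange cube was near (5.7, 5.5) before and (4.2, 5.4) after, so it travelled √(1.5² + 0.1²) ≈ 1.5 units.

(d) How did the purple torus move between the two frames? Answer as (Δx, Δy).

(-0.2, 1.3)

The purple torus started near (14.5, 2.8) and ended near (14.3, 4.1).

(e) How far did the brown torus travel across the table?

1.0

The brown torus moved from about (8.3, 7.7) to (9.0, 8.4), a distance of √(0.7² + 0.7²) ≈ 1.0.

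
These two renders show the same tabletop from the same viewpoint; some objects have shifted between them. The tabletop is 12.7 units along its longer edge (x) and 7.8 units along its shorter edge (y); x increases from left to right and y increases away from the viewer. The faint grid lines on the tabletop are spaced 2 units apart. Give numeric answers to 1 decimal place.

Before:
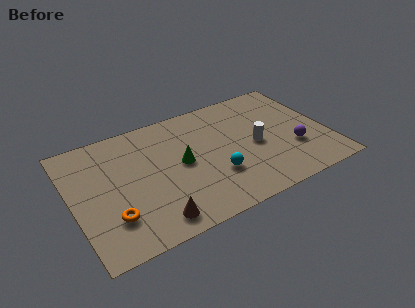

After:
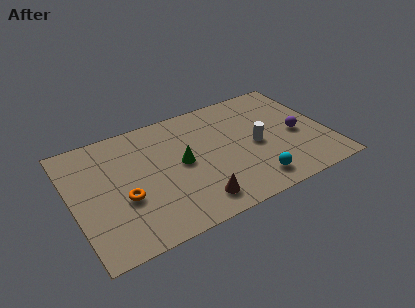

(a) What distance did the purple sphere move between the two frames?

0.9

The purple sphere moved from about (10.9, 2.6) to (11.2, 3.5), a distance of √(0.3² + 0.9²) ≈ 0.9.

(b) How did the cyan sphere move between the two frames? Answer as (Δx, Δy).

(1.7, -1.2)

The cyan sphere started near (6.9, 2.5) and ended near (8.6, 1.3).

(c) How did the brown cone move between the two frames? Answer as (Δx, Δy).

(2.1, 0.2)

From the two frames, the brown cone sits at roughly (3.6, 1.1) before and (5.7, 1.3) after.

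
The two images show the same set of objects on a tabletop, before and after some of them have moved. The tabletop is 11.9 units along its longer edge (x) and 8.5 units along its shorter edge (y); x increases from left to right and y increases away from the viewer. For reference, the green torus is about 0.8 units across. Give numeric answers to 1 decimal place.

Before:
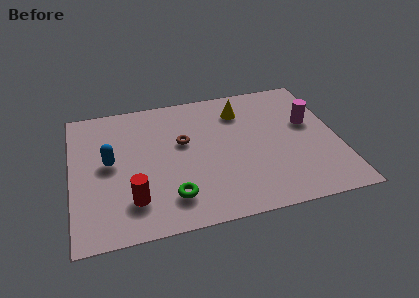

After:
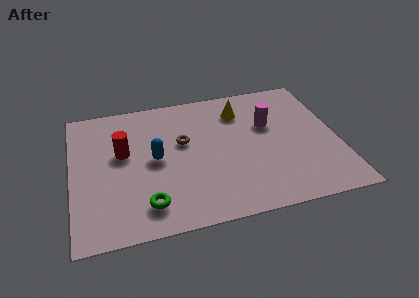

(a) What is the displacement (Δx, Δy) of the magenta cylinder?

(-1.8, 0.3)

The magenta cylinder was at about (10.7, 5.1) and moved to about (8.9, 5.4).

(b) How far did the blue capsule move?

2.0

The blue capsule moved from about (1.7, 4.5) to (3.7, 4.3), a distance of √(2.0² + 0.2²) ≈ 2.0.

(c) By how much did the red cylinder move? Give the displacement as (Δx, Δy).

(-0.3, 3.0)

The red cylinder started near (2.6, 2.0) and ended near (2.3, 5.0).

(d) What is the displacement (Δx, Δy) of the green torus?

(-1.1, -0.2)

The green torus was at about (4.3, 1.8) and moved to about (3.2, 1.6).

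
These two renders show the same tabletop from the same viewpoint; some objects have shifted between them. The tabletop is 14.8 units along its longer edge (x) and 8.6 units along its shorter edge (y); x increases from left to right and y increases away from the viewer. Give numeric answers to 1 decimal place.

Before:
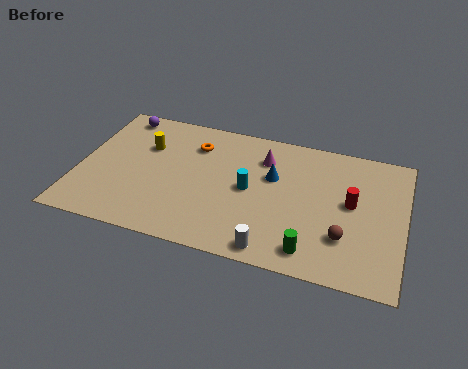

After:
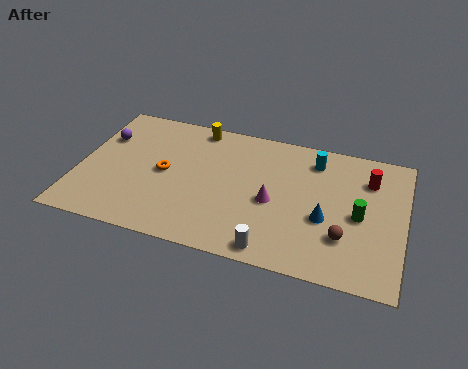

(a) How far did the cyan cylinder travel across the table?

3.9

The cyan cylinder moved from about (7.8, 4.3) to (10.6, 7.0), a distance of √(2.8² + 2.7²) ≈ 3.9.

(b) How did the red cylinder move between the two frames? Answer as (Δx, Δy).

(0.7, 1.7)

The red cylinder started near (12.4, 4.7) and ended near (13.1, 6.4).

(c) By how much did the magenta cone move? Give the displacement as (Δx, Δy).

(0.6, -2.7)

The magenta cone started near (8.3, 6.5) and ended near (8.9, 3.8).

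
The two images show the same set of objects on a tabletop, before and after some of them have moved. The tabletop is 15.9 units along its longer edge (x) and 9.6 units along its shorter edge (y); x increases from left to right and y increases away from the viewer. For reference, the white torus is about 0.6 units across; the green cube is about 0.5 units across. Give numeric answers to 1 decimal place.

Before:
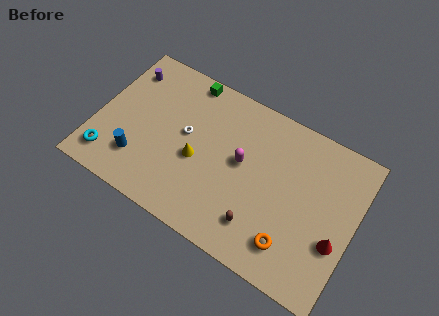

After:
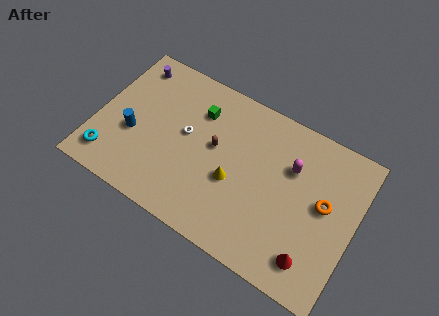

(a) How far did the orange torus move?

3.6

The orange torus was near (12.5, 2.0) before and (14.0, 5.3) after, so it travelled √(1.5² + 3.3²) ≈ 3.6 units.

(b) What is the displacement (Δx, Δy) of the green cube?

(1.0, -1.6)

The green cube started near (4.9, 8.7) and ended near (5.9, 7.1).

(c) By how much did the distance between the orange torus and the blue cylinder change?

+2.2

Before: roughly 9.6 units apart; after: 11.8. That's 2.2 units further apart.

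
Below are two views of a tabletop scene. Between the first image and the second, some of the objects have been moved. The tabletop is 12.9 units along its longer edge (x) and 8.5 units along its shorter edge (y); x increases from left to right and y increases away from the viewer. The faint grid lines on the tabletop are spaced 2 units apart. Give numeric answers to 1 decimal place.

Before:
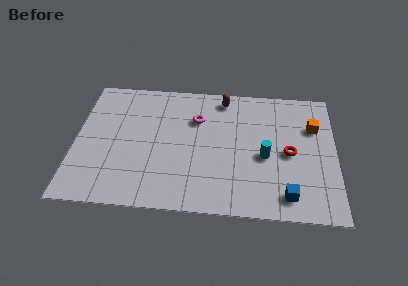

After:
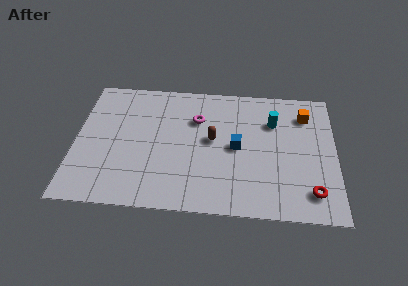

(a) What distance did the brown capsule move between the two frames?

2.8

From (7.3, 7.4) to (6.8, 4.6), the brown capsule covered √(0.5² + 2.8²) ≈ 2.8 units.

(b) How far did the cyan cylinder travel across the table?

2.3

From (9.4, 3.7) to (9.8, 6.0), the cyan cylinder covered √(0.4² + 2.3²) ≈ 2.3 units.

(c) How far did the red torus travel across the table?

2.6

The red torus was near (10.6, 4.0) before and (11.7, 1.6) after, so it travelled √(1.1² + 2.4²) ≈ 2.6 units.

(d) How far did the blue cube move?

3.8

From (10.5, 1.3) to (8.0, 4.2), the blue cube covered √(2.5² + 2.9²) ≈ 3.8 units.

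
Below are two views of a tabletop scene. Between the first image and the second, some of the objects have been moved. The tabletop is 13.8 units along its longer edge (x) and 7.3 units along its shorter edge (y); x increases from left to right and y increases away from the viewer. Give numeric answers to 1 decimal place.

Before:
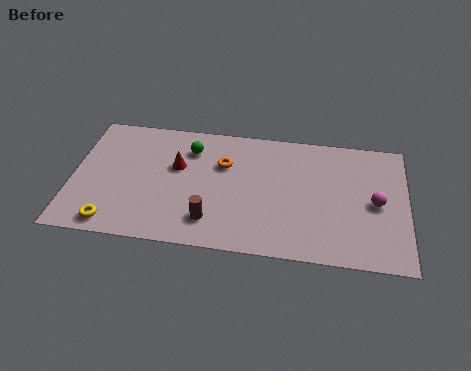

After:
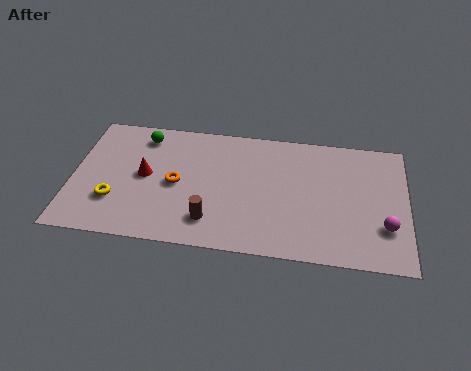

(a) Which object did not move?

the brown cylinder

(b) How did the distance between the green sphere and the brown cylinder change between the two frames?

+1.3

They were about 4.1 units apart before and 5.4 after — 1.3 units further apart.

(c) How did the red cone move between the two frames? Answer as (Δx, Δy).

(-1.3, -0.7)

The red cone started near (4.3, 4.5) and ended near (3.0, 3.8).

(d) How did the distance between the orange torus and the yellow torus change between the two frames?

-3.1

The distance was about 5.9 in the first image and 2.8 in the second, so they moved 3.1 units closer together.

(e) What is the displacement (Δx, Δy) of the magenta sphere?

(0.4, -1.3)

From the two frames, the magenta sphere sits at roughly (12.5, 3.5) before and (12.9, 2.2) after.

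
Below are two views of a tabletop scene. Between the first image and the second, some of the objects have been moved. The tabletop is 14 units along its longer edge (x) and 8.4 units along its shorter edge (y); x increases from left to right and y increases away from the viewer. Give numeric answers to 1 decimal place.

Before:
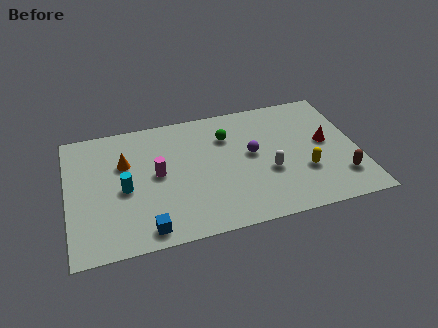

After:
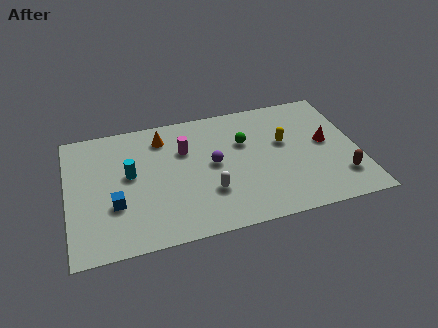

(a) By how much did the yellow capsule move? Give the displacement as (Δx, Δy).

(-0.8, 2.2)

The yellow capsule was at about (11.3, 2.8) and moved to about (10.5, 5.0).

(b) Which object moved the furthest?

the white capsule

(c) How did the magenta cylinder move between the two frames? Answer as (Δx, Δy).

(1.4, 1.3)

The magenta cylinder started near (4.3, 4.4) and ended near (5.7, 5.7).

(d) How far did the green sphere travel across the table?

1.0

The green sphere was near (7.8, 6.1) before and (8.6, 5.5) after, so it travelled √(0.8² + 0.6²) ≈ 1.0 units.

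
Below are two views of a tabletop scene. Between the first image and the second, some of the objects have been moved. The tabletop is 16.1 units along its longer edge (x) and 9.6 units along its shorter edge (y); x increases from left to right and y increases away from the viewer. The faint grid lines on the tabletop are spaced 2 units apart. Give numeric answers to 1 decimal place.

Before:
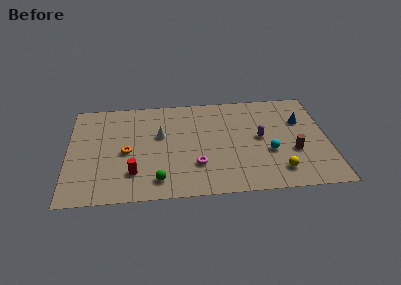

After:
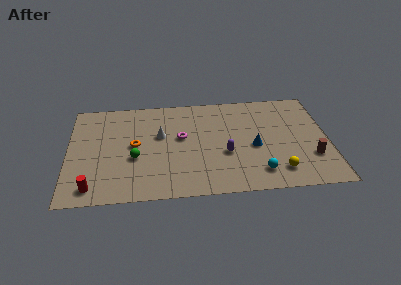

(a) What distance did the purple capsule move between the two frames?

2.6

The purple capsule was near (11.9, 5.0) before and (9.7, 3.7) after, so it travelled √(2.2² + 1.3²) ≈ 2.6 units.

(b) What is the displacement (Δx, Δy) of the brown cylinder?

(1.1, -0.6)

The brown cylinder was at about (13.9, 3.5) and moved to about (15.0, 2.9).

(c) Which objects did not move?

the white cone and the yellow sphere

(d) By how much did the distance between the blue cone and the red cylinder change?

-0.8

The distance was about 11.2 in the first image and 10.4 in the second, so they moved 0.8 units closer together.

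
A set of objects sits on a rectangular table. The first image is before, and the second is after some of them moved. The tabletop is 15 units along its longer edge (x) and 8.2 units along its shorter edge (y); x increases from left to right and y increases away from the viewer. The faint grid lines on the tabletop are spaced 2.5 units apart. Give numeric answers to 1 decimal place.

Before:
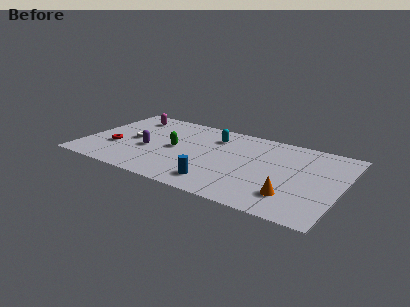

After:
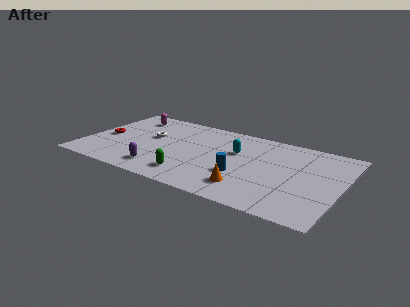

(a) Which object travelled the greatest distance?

the green capsule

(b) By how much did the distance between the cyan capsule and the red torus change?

+1.4

The distance was about 6.4 in the first image and 7.8 in the second, so they moved 1.4 units further apart.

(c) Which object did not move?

the magenta capsule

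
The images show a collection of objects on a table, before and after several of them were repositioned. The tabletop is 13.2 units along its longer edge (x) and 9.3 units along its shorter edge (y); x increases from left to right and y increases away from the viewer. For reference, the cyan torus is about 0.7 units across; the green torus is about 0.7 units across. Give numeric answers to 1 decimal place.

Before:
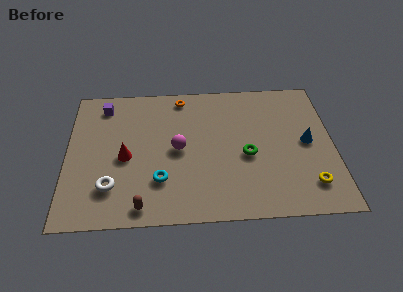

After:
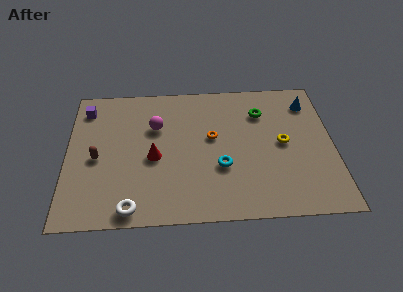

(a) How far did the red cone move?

1.4

The red cone moved from about (2.9, 4.2) to (4.3, 4.1), a distance of √(1.4² + 0.1²) ≈ 1.4.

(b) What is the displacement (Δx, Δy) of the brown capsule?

(-2.2, 3.2)

The brown capsule was at about (3.7, 1.0) and moved to about (1.5, 4.2).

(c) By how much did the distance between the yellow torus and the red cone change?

-2.9

Before: roughly 9.3 units apart; after: 6.4. That's 2.9 units closer together.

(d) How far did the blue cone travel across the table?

2.7

The blue cone moved from about (11.9, 4.7) to (12.1, 7.4), a distance of √(0.2² + 2.7²) ≈ 2.7.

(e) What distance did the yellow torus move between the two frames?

3.0

From (11.9, 1.9) to (10.7, 4.7), the yellow torus covered √(1.2² + 2.8²) ≈ 3.0 units.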